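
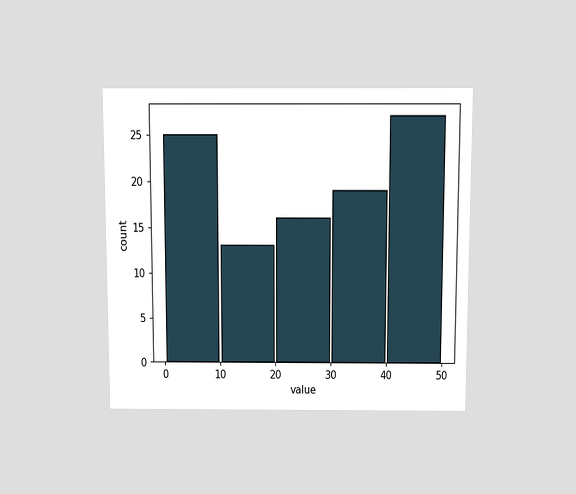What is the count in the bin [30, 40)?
The chart is viewed slightly from above. The [30, 40) bin has height 19.

19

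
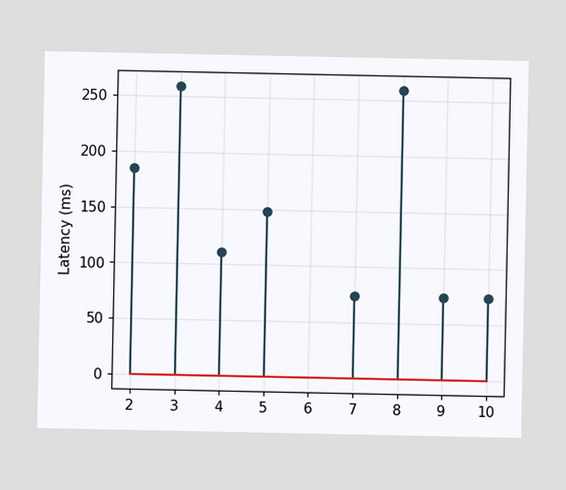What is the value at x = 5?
The stem at x=5 reaches 148ms.

148ms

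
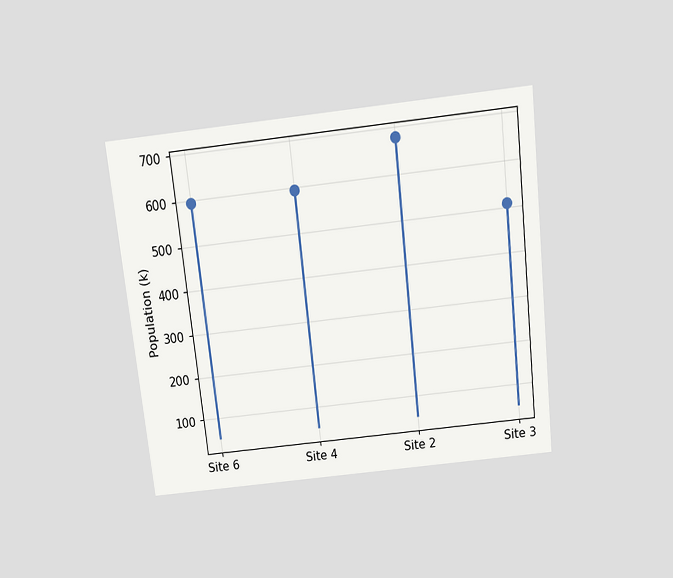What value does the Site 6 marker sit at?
595k

The chart is tilted about 6° counter-clockwise and viewed slightly from above. The Site 6 marker sits at 595k.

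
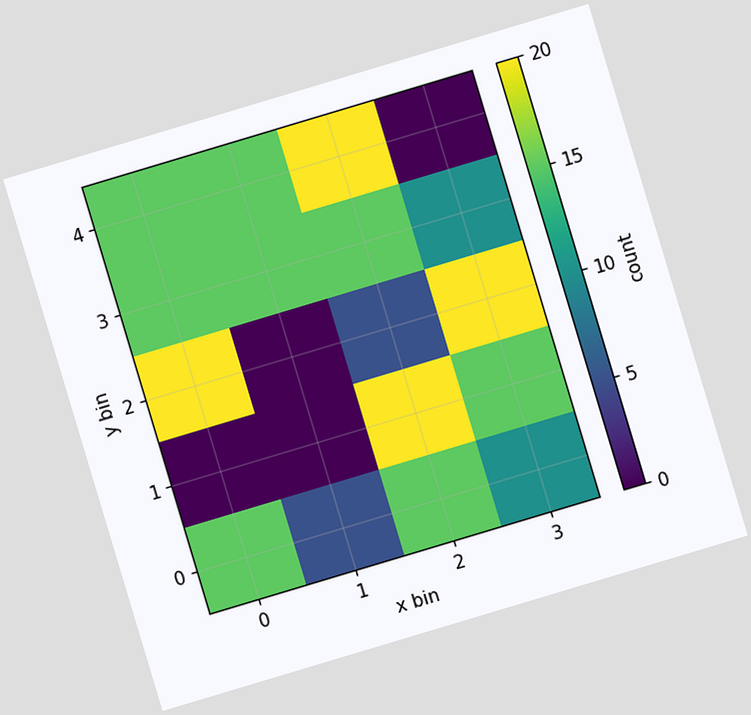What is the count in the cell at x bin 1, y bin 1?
0

The chart is tilted about 17° counter-clockwise. Matching the cell (1, 1) against the colorbar gives 0.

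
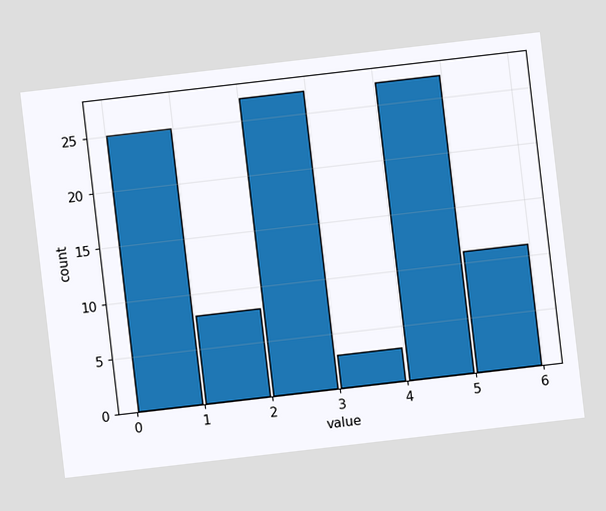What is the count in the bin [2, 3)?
27

The chart is tilted about 7° counter-clockwise. The [2, 3) bin has height 27.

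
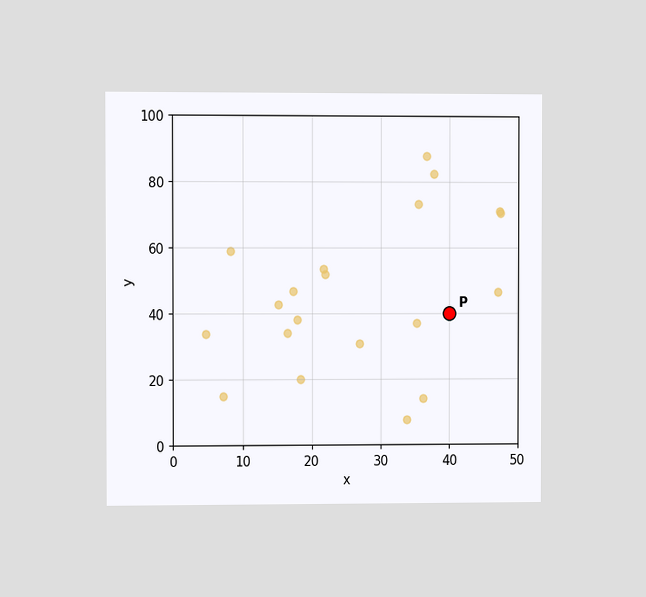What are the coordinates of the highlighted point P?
(40, 40)

The chart is viewed at a slight angle. Following the gridlines from P to each axis, P sits at (40, 40).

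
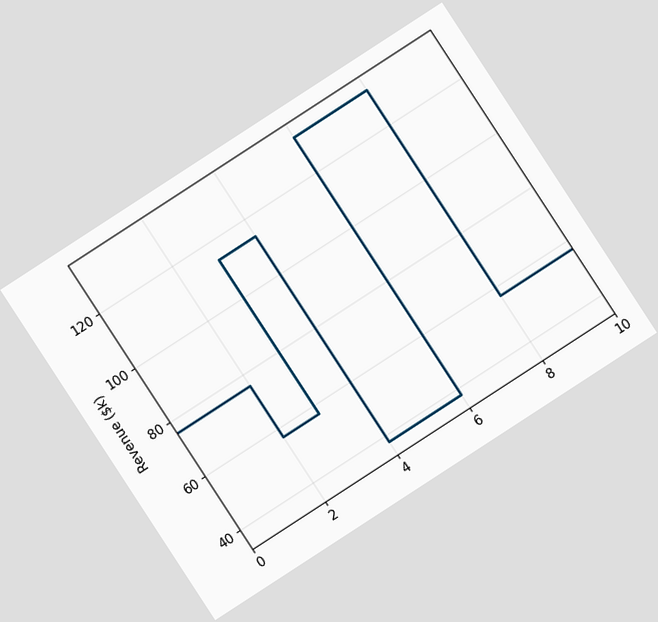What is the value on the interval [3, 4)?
$114k

The chart is tilted about 33° counter-clockwise. On [3, 4) the step sits at $114k.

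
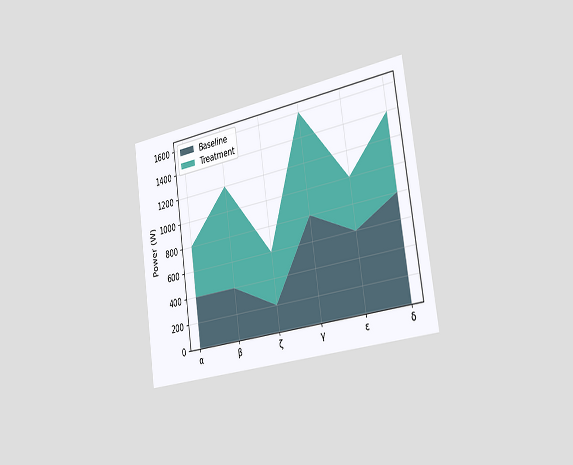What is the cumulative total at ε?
The chart is tilted about 8° counter-clockwise and viewed slightly from the right. The stacked total at ε reaches 1000W.

1000W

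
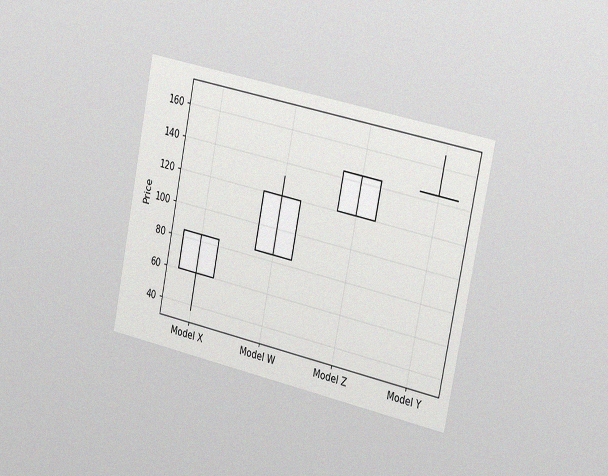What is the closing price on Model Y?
144

The chart is tilted about 12° clockwise and viewed slightly from the right, with some photo noise. The Model Y candle closes at 144.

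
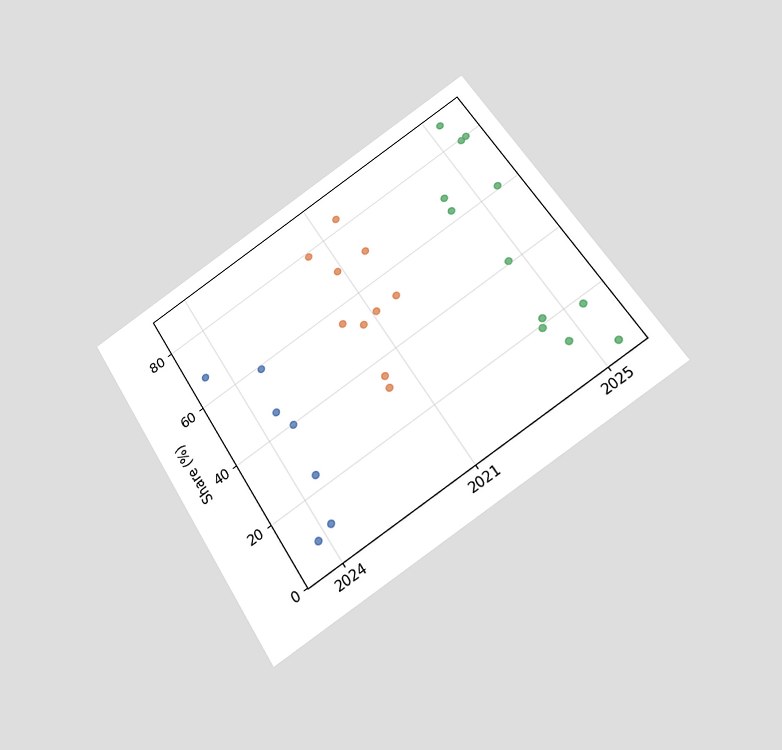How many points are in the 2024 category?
The chart is tilted about 33° counter-clockwise and viewed slightly from below. Counting the markers in the 2024 column gives 7.

7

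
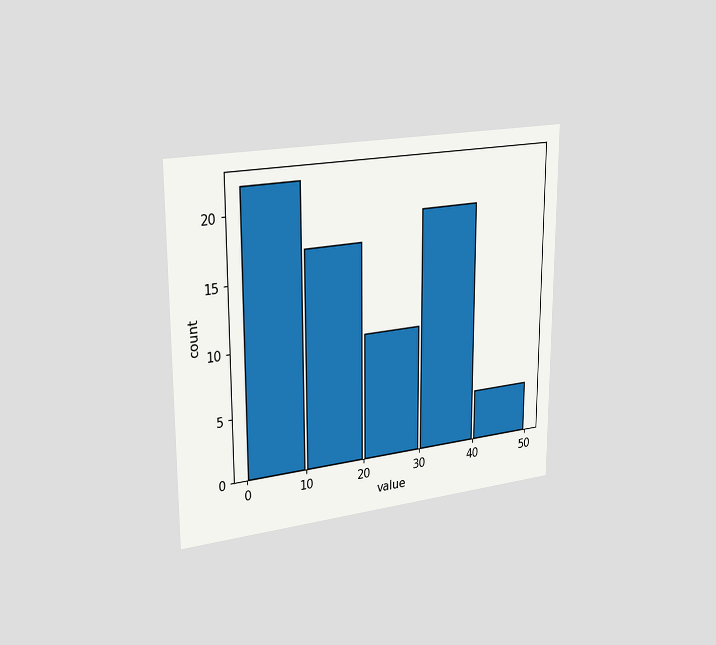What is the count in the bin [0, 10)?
22

The chart is viewed slightly from the left. The [0, 10) bin has height 22.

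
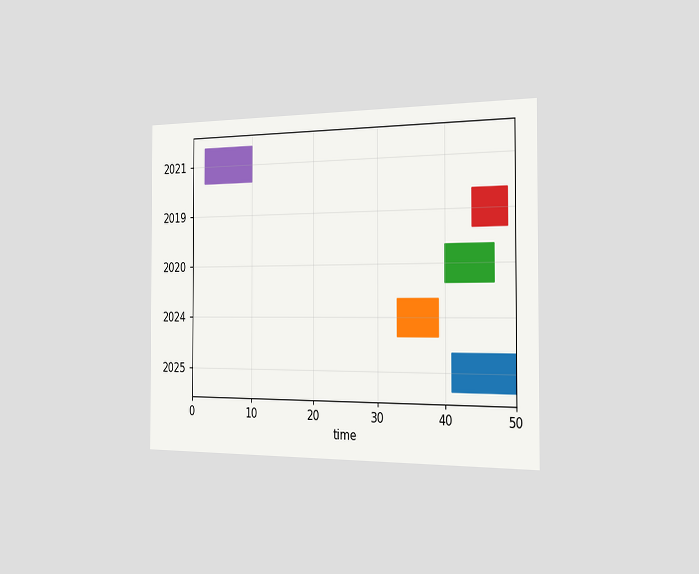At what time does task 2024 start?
33

The chart is viewed slightly from the right. The 2024 bar begins at t=33.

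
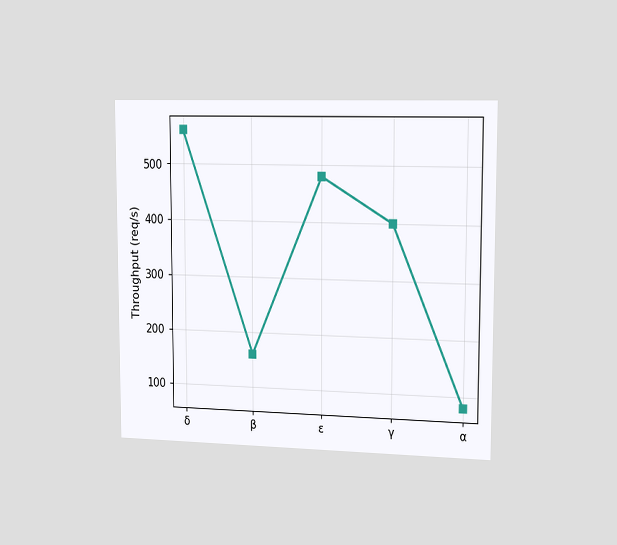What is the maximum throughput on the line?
560req/s

The chart is viewed slightly from the right. The highest point is at δ, and reading across to the y-axis gives 560req/s.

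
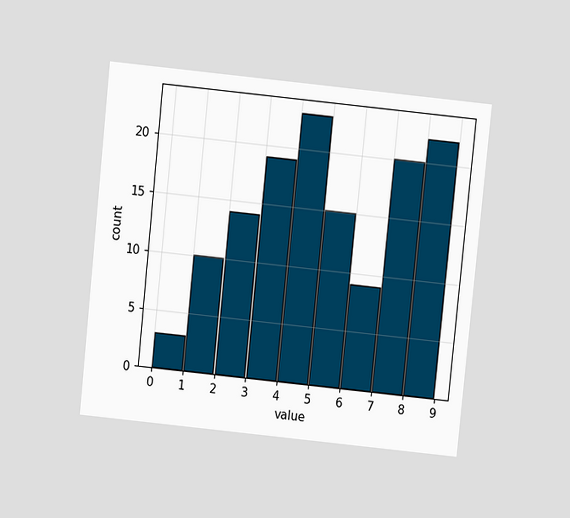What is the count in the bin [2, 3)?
14

The chart is tilted about 6° clockwise and viewed at a slight angle. The [2, 3) bin has height 14.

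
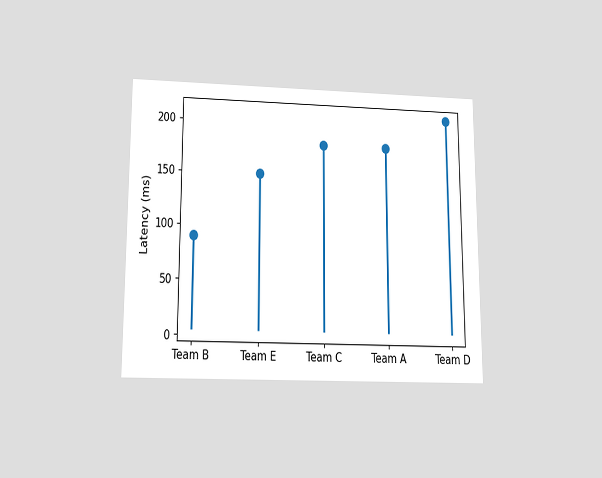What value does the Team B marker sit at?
90ms

The chart is viewed slightly from below. The Team B marker sits at 90ms.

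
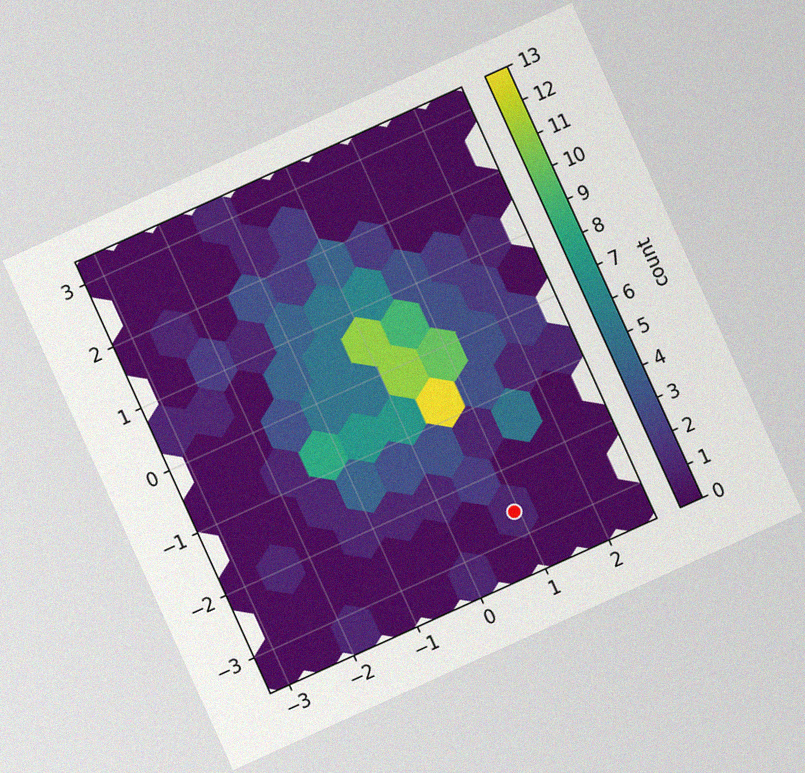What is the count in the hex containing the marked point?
The chart is tilted about 24° counter-clockwise, with some photo noise. The marked hex reads 1 on the colorbar.

1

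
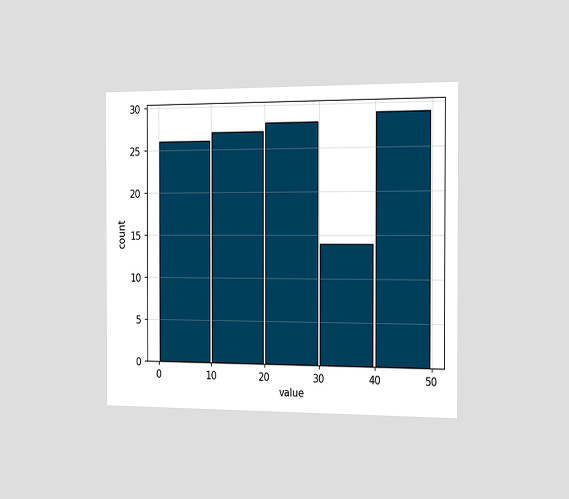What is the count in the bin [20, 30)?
The chart is viewed slightly from the right. The [20, 30) bin has height 28.

28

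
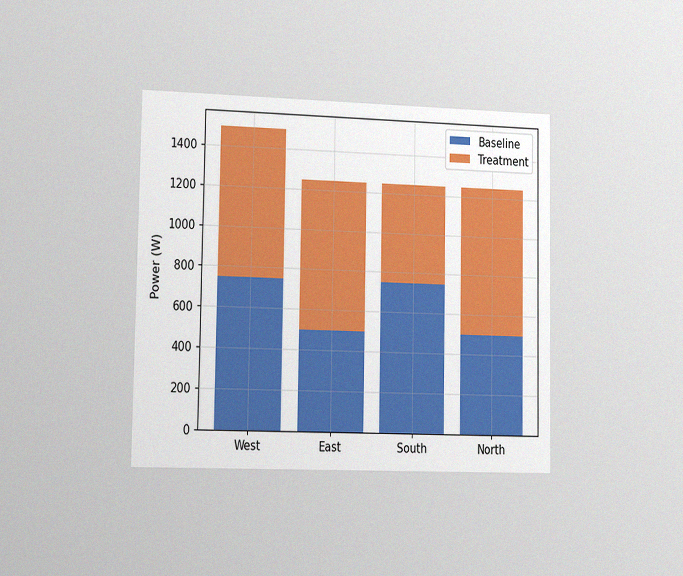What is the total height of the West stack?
1500W

The chart is viewed slightly from the left, with some photo noise. The West stack's top reaches 1500W on the y-axis.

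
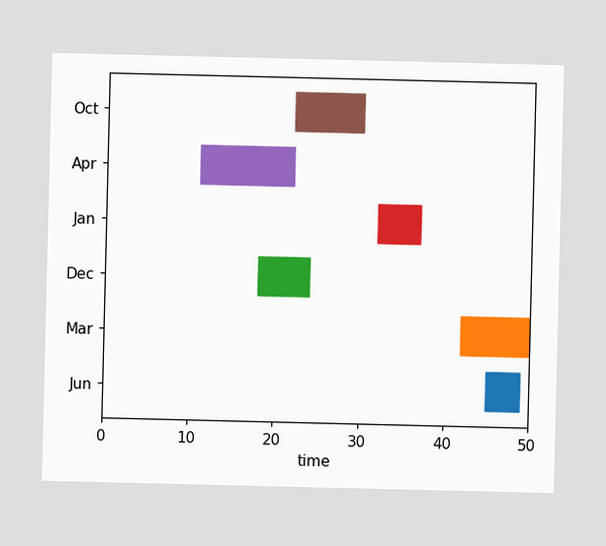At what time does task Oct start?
22

The Oct bar begins at t=22.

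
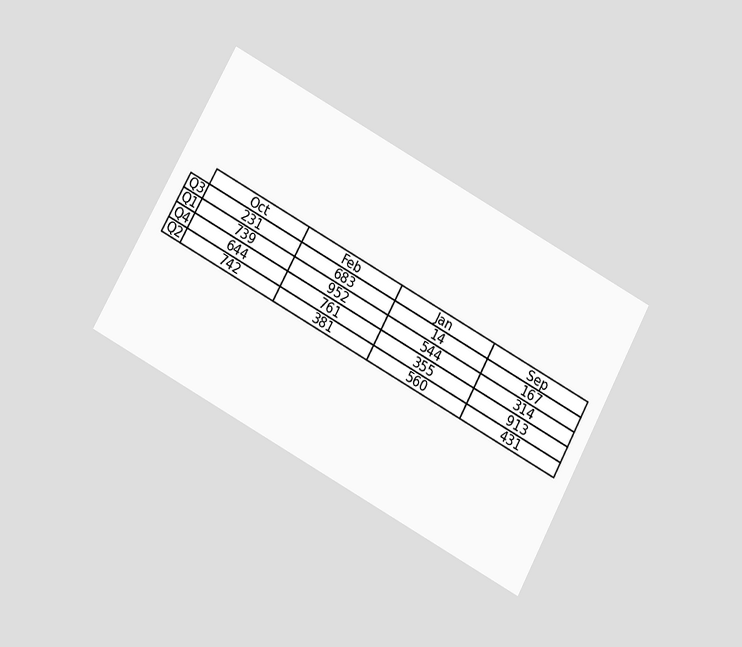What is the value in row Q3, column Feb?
The chart is tilted about 29° clockwise and viewed slightly from below. The (Q3, Feb) cell reads 683.

683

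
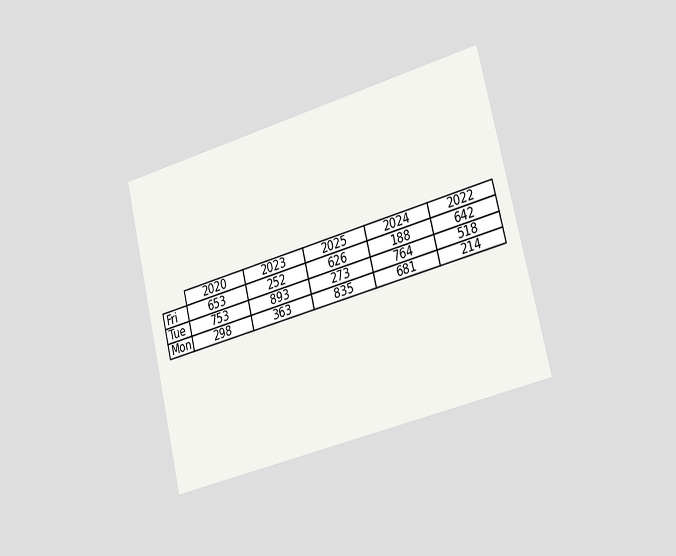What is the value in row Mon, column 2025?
The chart is tilted about 14° counter-clockwise and viewed slightly from the right. The (Mon, 2025) cell reads 835.

835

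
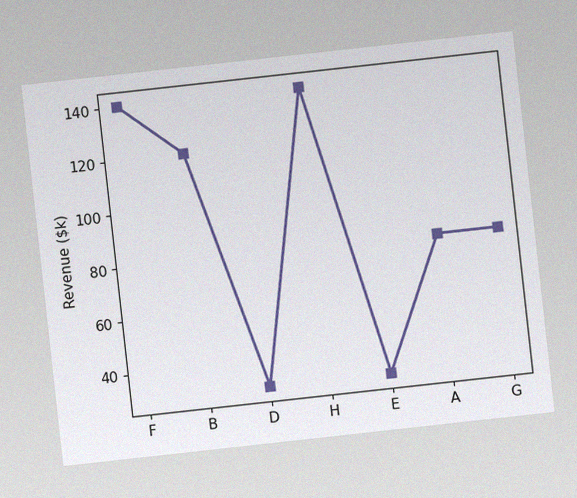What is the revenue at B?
The chart is tilted about 6° counter-clockwise, with some photo noise. At B, the line is at $120k.

$120k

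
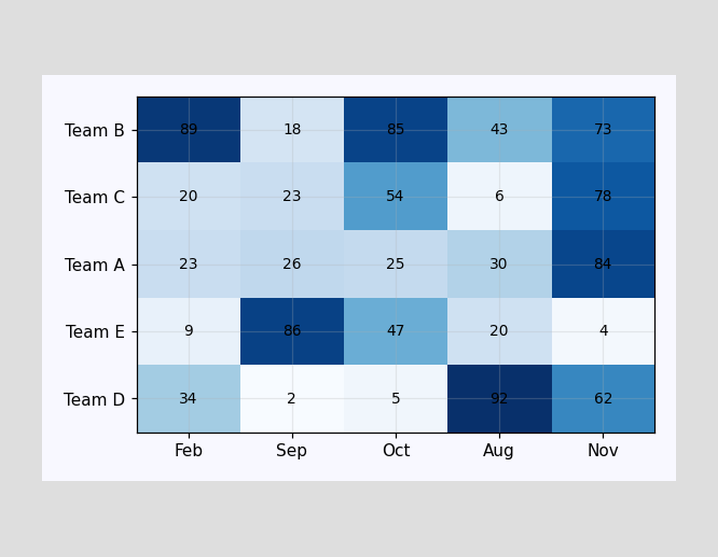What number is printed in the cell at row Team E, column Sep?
86

The (Team E, Sep) cell reads 86.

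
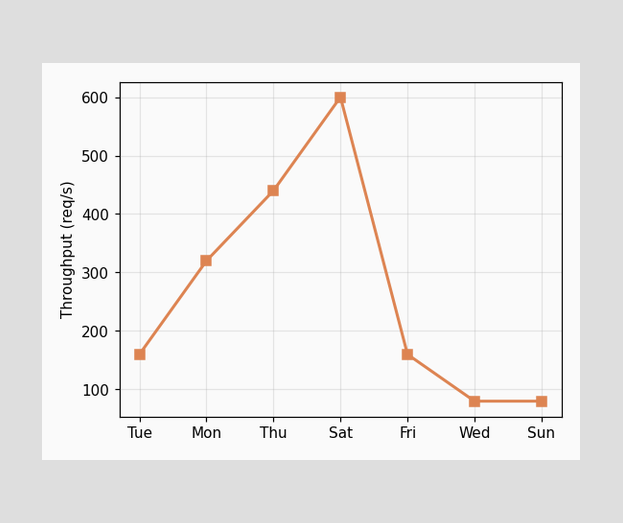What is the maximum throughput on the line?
600req/s

The highest point is at Sat, and reading across to the y-axis gives 600req/s.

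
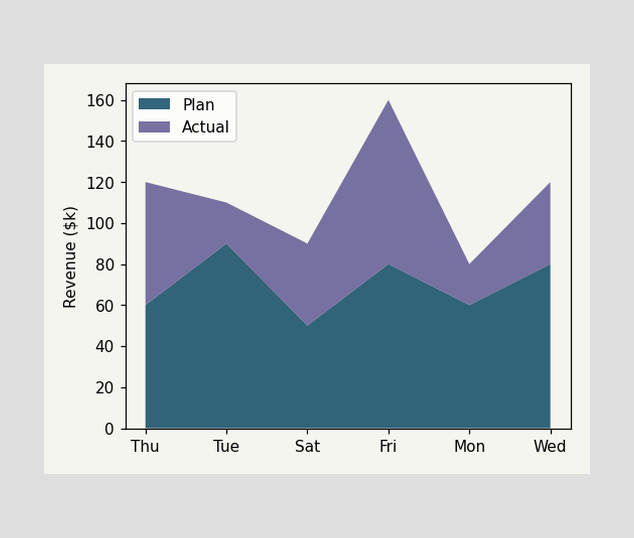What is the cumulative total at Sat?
$90k

The stacked total at Sat reaches $90k.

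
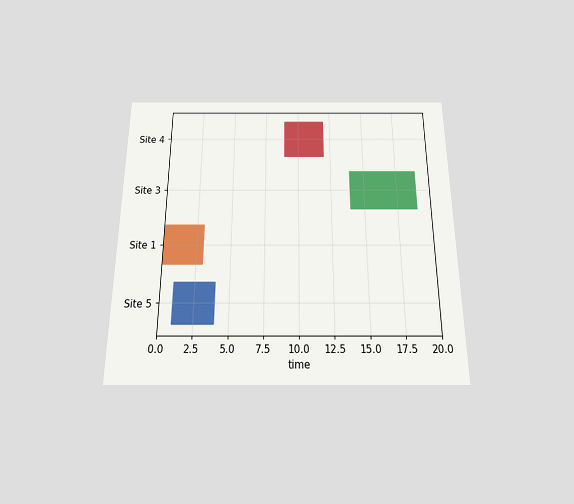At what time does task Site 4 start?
9

The chart is viewed slightly from below. The Site 4 bar begins at t=9.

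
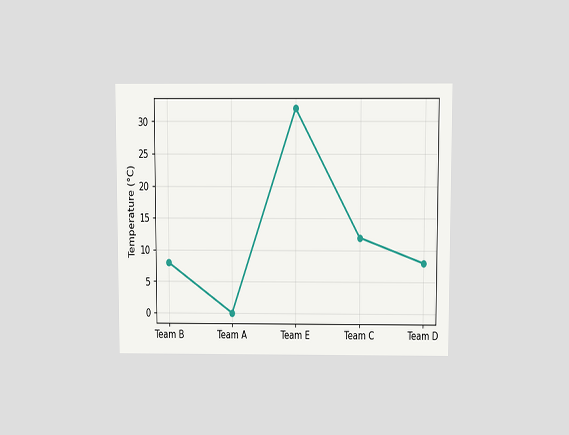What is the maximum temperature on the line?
The chart is viewed slightly from above. The highest point is at Team E, and reading across to the y-axis gives 32°C.

32°C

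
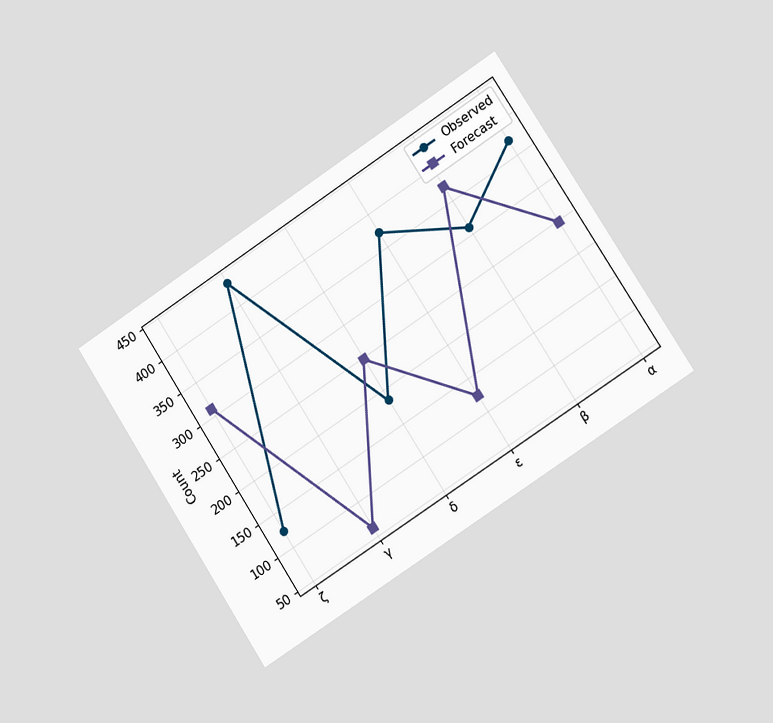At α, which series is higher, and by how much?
Observed, by 124

The chart is tilted about 33° counter-clockwise and viewed slightly from the right. At α, Observed sits above the other line by 124.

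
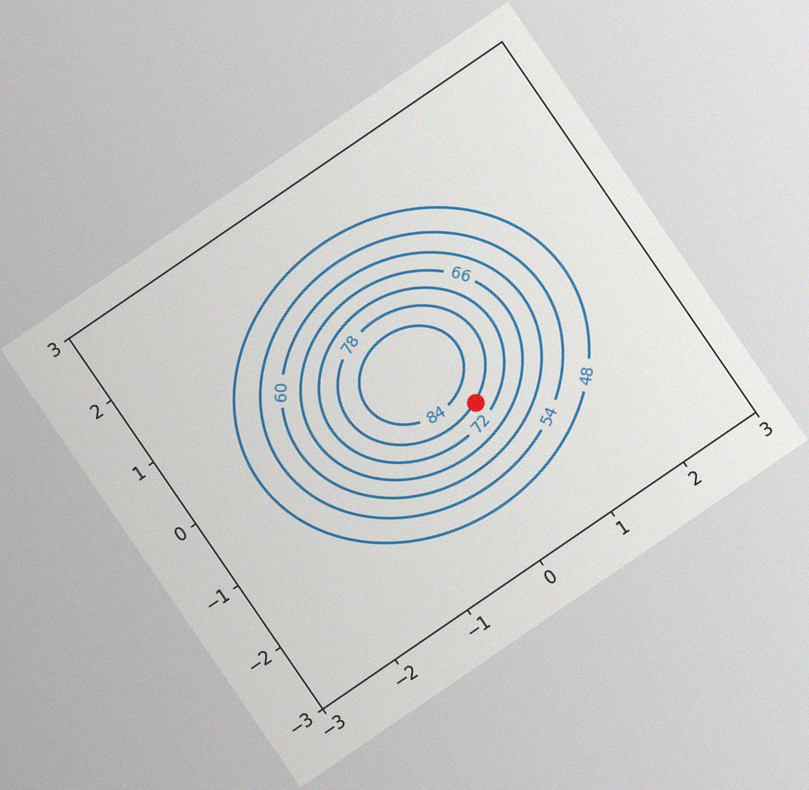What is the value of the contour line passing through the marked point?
The chart is tilted about 34° counter-clockwise, with some photo noise. The marked point sits on the contour labelled 78.

78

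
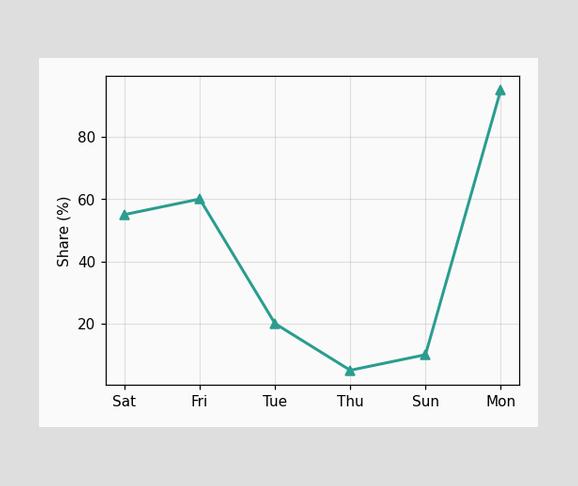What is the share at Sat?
At Sat, the line is at 55%.

55%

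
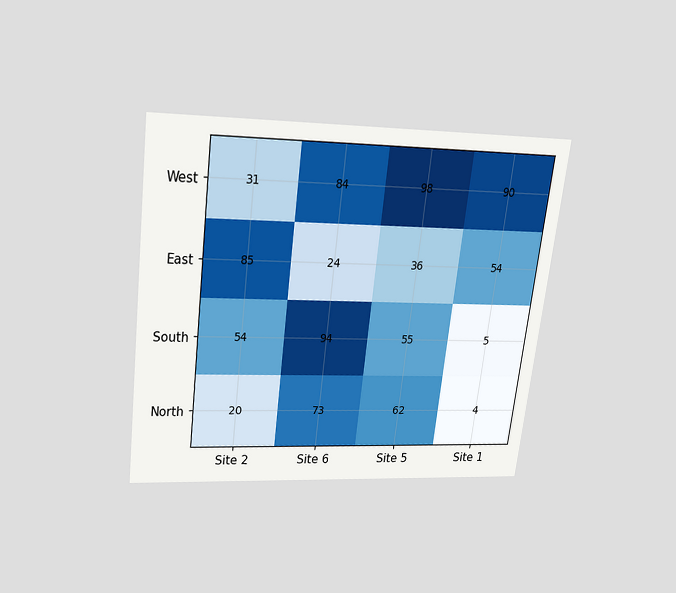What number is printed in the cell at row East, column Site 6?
The chart is tilted about 7° clockwise and viewed slightly from above. The (East, Site 6) cell reads 24.

24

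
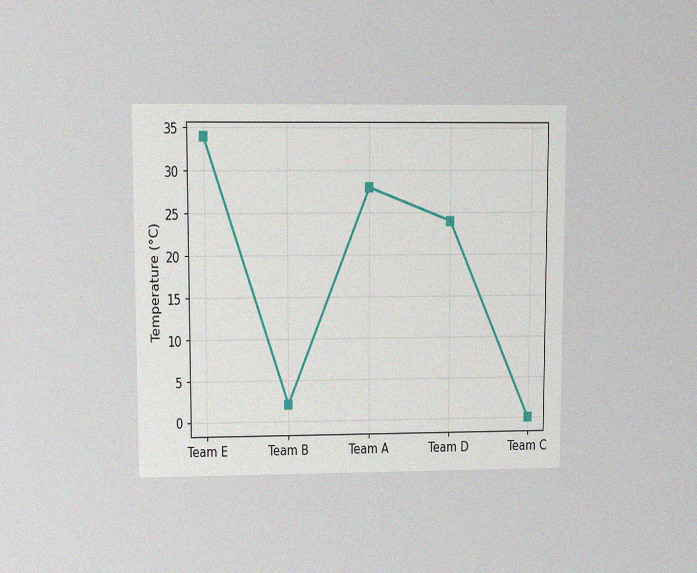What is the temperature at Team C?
The chart is viewed at a slight angle, with some photo noise. At Team C, the line is at 0°C.

0°C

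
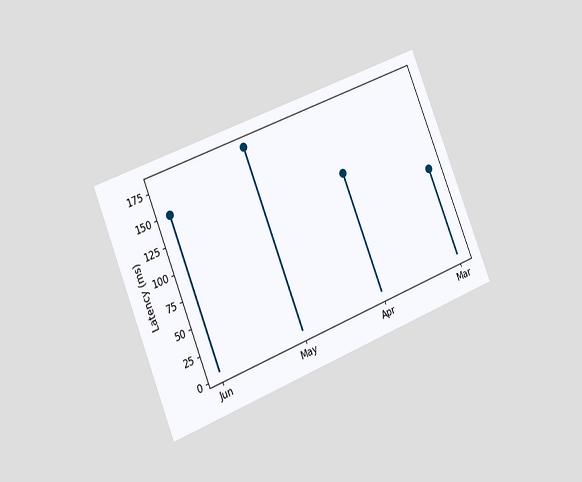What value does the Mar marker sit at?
The chart is tilted about 22° counter-clockwise and viewed slightly from the left. The Mar marker sits at 90ms.

90ms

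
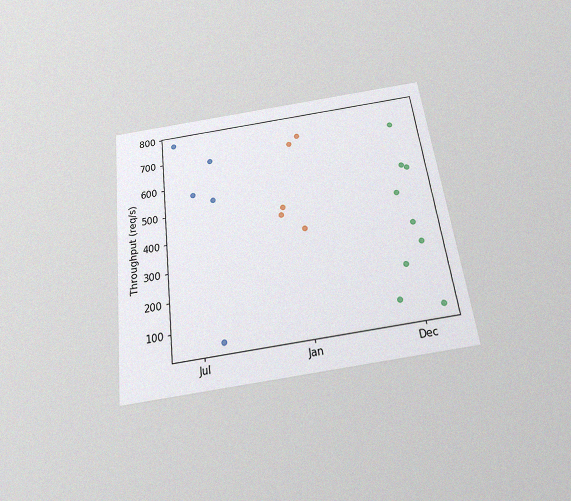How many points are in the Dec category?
The chart is tilted about 7° counter-clockwise and viewed slightly from below, with some photo noise. Counting the markers in the Dec column gives 9.

9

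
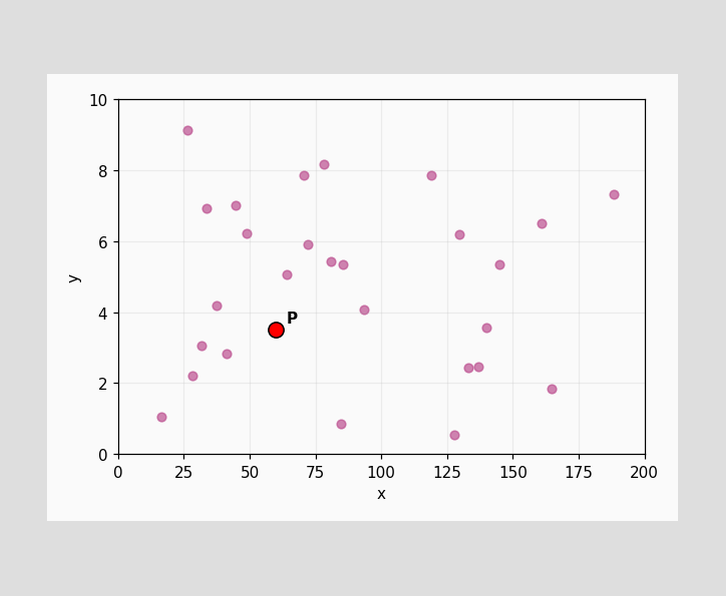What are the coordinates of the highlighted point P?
Following the gridlines from P to each axis, P sits at (60, 3.5).

(60, 3.5)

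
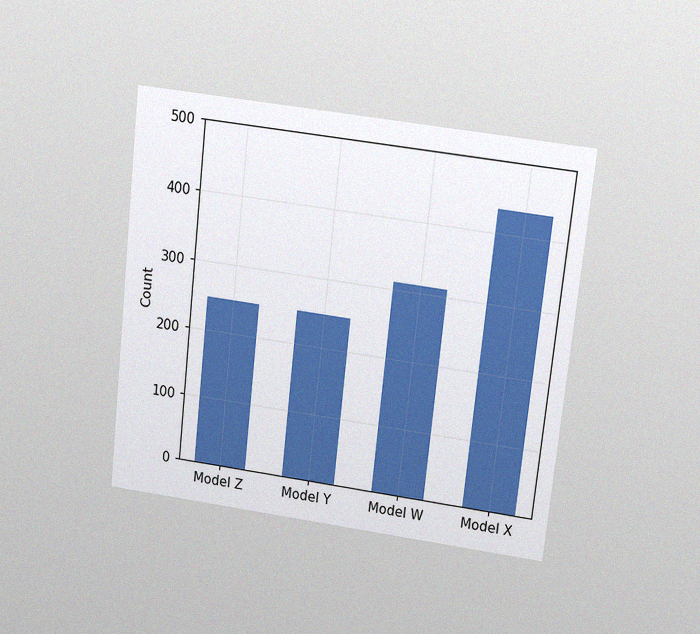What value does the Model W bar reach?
The chart is tilted about 6° clockwise and viewed slightly from above, with some photo noise. Reading along the chart's y-axis, the Model W bar reaches 310.

310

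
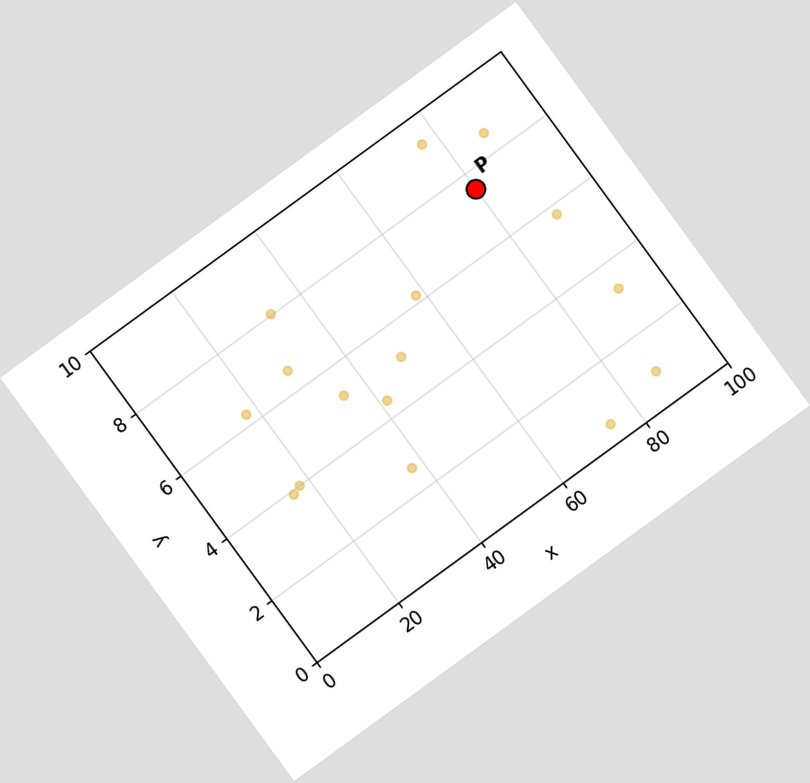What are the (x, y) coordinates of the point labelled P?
(80, 7.5)

The chart is tilted about 36° counter-clockwise. Following the gridlines from P to each axis, P sits at (80, 7.5).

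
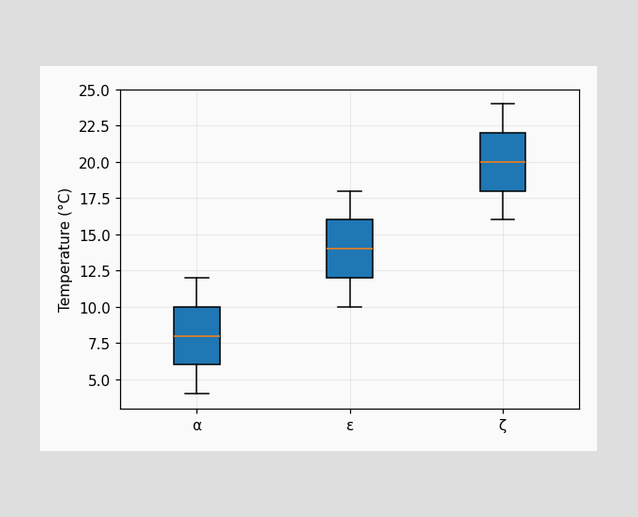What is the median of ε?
14°C

The median line in the ε box sits at 14°C.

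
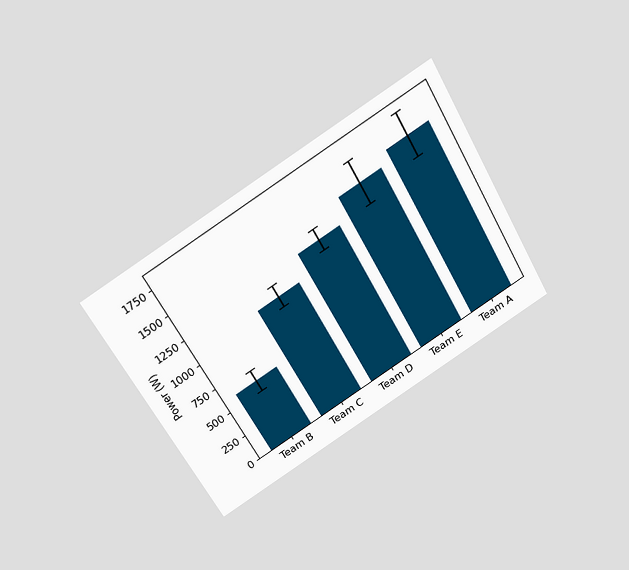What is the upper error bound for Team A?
1800W

The chart is tilted about 30° counter-clockwise and viewed slightly from above. The Team A bar's upper whisker reaches 1800W.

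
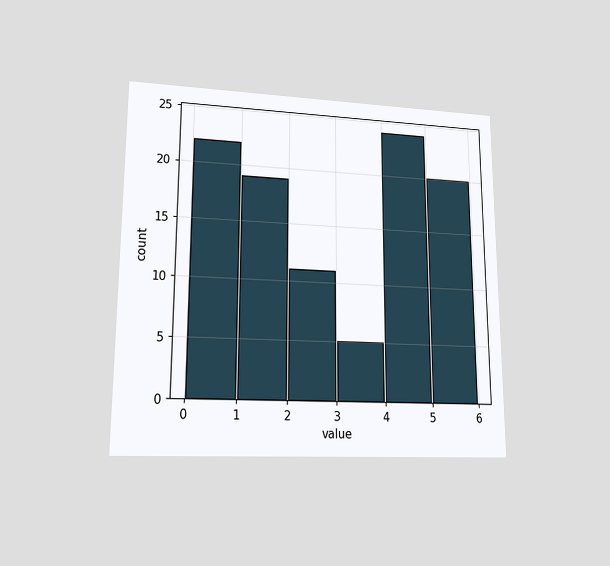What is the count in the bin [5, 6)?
20

The chart is viewed at a slight angle. The [5, 6) bin has height 20.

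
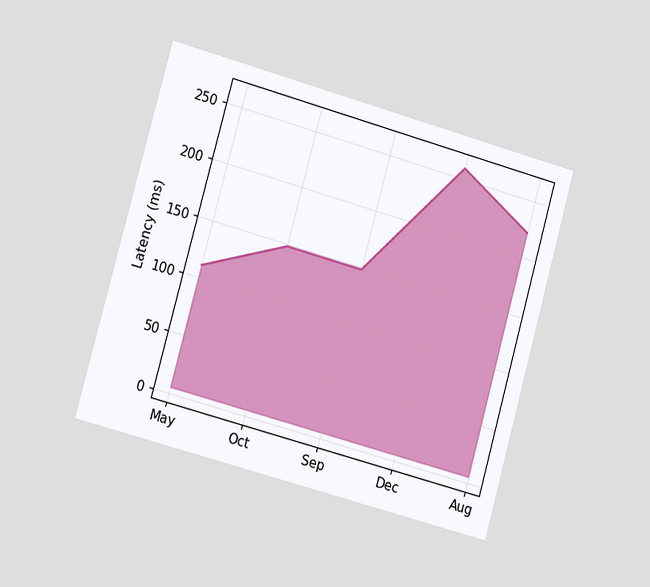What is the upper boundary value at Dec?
The chart is tilted about 15° clockwise and viewed slightly from the left. At Dec the upper boundary is at 259ms.

259ms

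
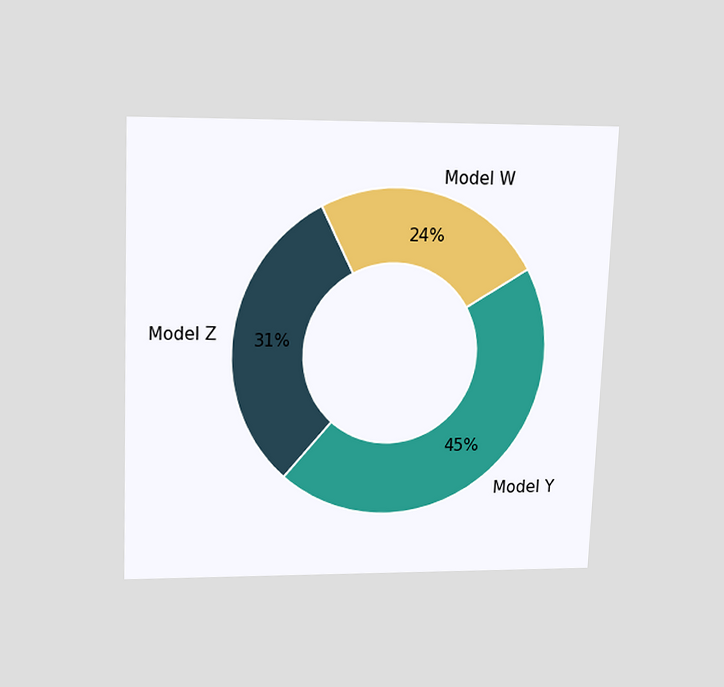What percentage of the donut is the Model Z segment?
31%

The chart is tilted about 2° clockwise and viewed slightly from above. The Model Z segment takes up 31% of the ring.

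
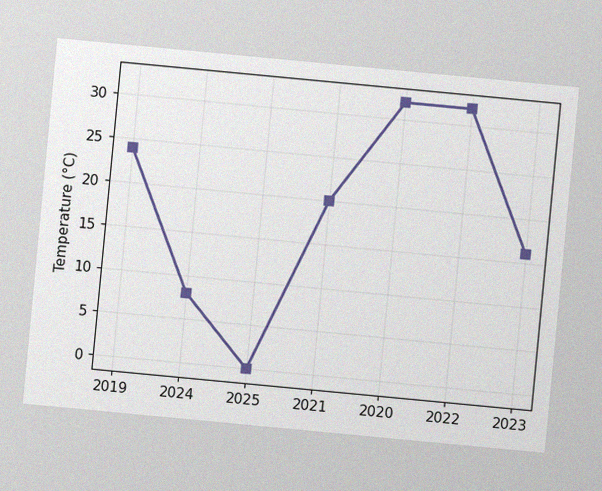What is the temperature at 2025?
The chart is tilted about 5° clockwise, with some photo noise. At 2025, the line is at 0°C.

0°C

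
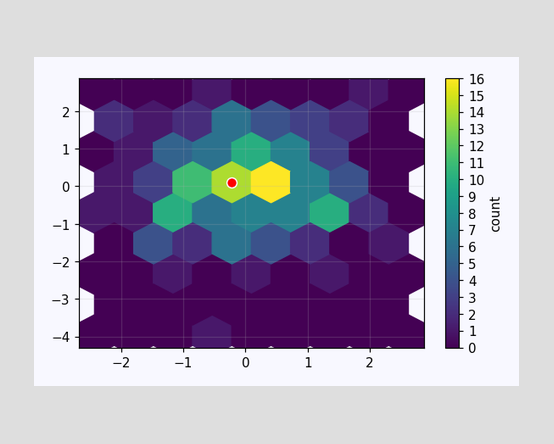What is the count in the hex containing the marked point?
14

The marked hex reads 14 on the colorbar.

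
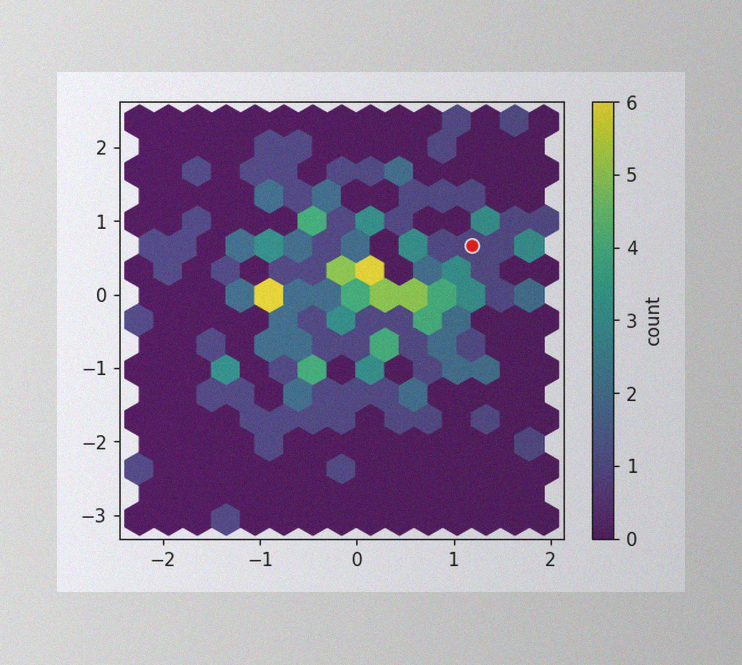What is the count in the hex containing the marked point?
The image has some photo noise and uneven lighting. The marked hex reads 1 on the colorbar.

1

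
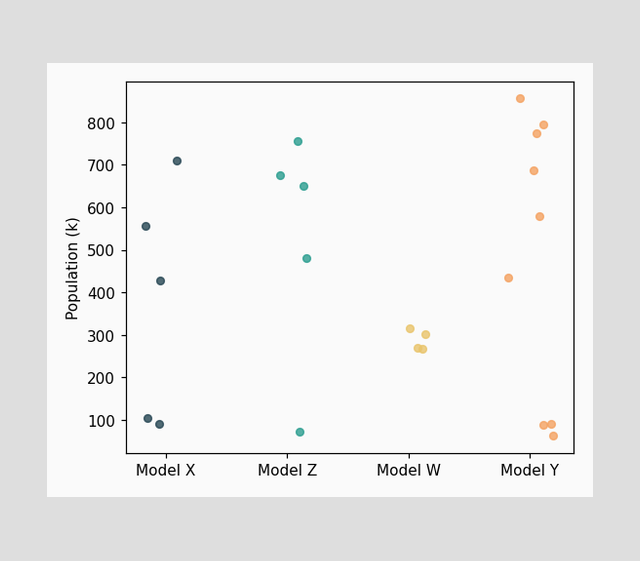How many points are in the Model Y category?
9

Counting the markers in the Model Y column gives 9.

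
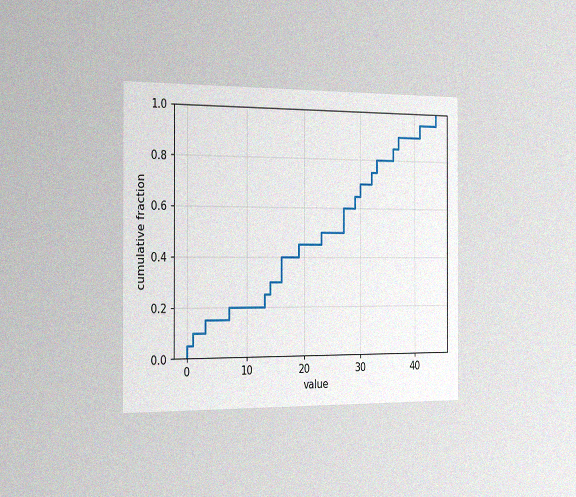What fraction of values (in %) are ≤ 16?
The chart is viewed slightly from the left, with some photo noise. At x=16 the ECDF step is at 40%.

40%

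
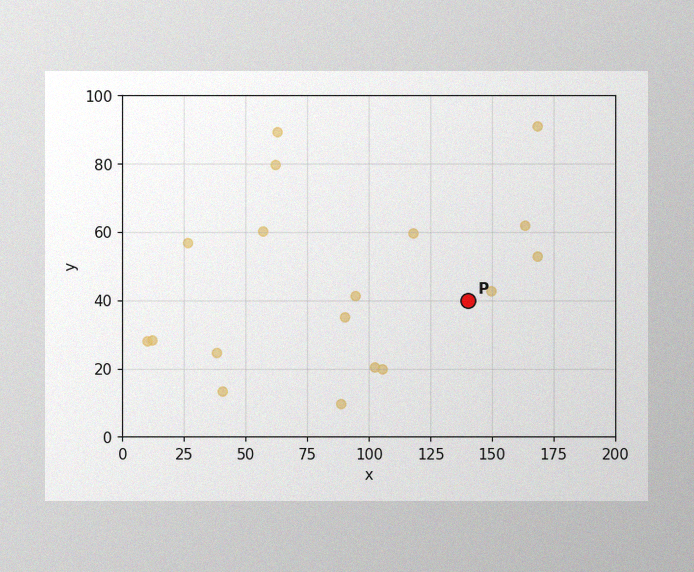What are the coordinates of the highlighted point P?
(140, 40)

The image has some photo noise and uneven lighting. Following the gridlines from P to each axis, P sits at (140, 40).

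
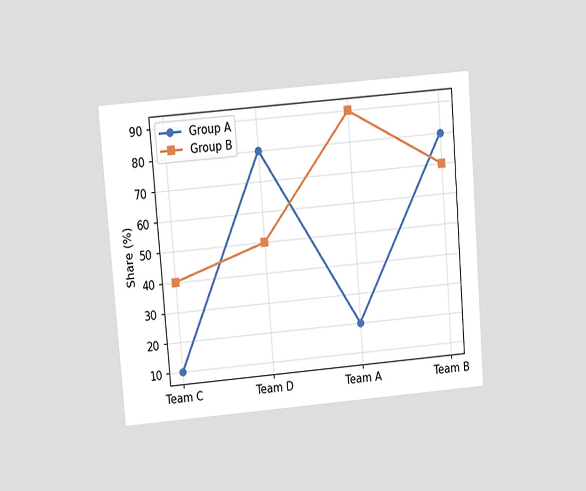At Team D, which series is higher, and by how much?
Group A, by 30%

The chart is tilted about 5° counter-clockwise and viewed slightly from above. At Team D, Group A sits above the other line by 30%.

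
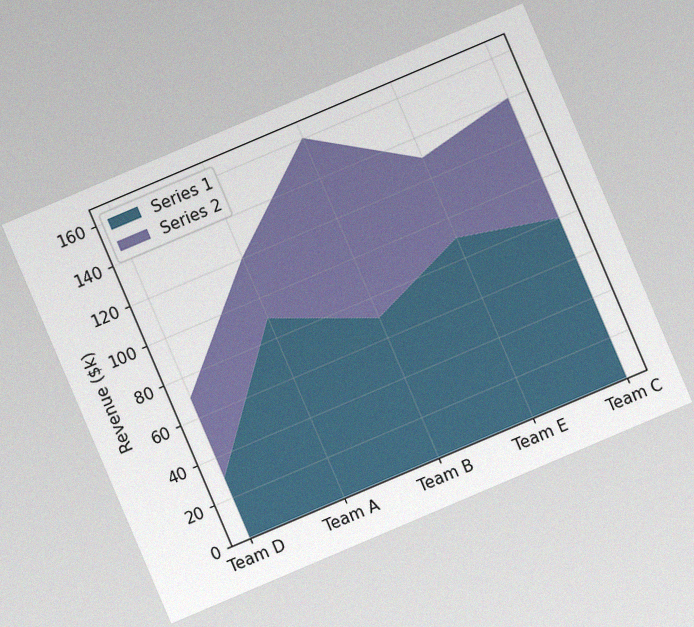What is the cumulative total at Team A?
The chart is tilted about 23° counter-clockwise, with some photo noise. The stacked total at Team A reaches $120k.

$120k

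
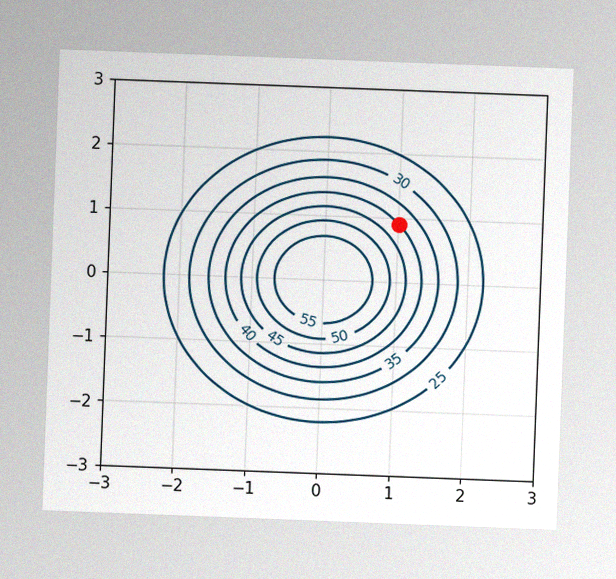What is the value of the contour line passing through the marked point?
40

The chart is tilted about 2° clockwise, with some photo noise. The marked point sits on the contour labelled 40.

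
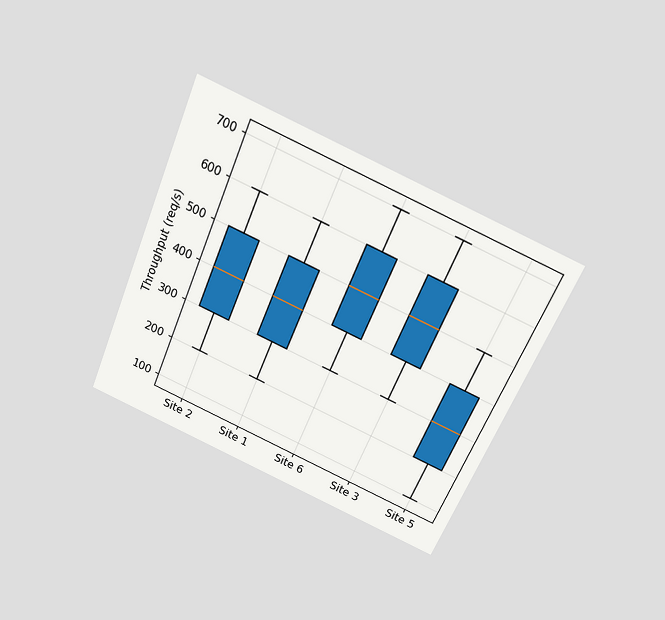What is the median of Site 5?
300req/s

The chart is tilted about 23° clockwise and viewed slightly from above. The median line in the Site 5 box sits at 300req/s.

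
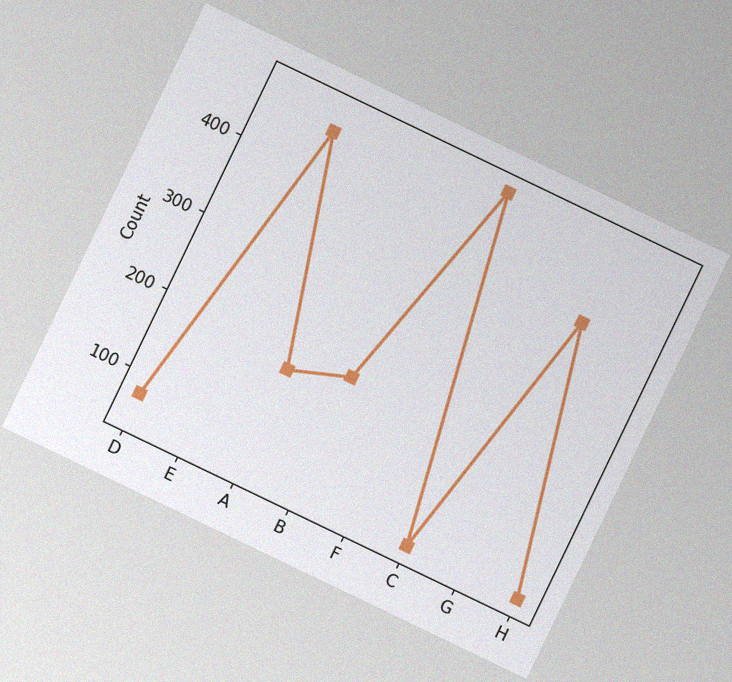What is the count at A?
175

The chart is tilted about 26° clockwise, with some photo noise. At A, the line is at 175.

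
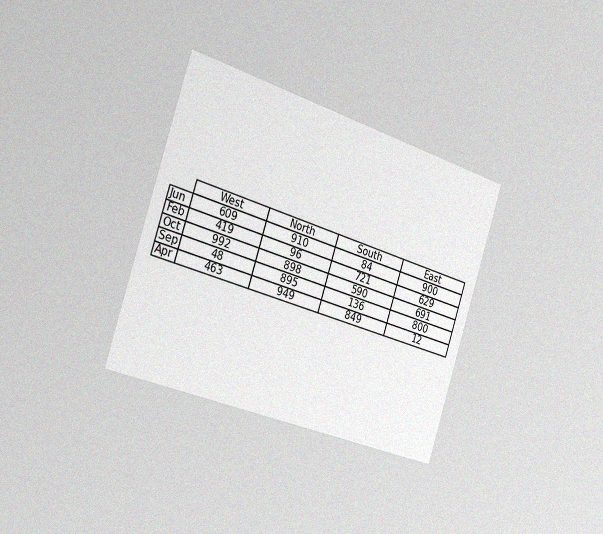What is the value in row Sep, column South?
The chart is tilted about 18° clockwise and viewed slightly from the left, with some photo noise. The (Sep, South) cell reads 136.

136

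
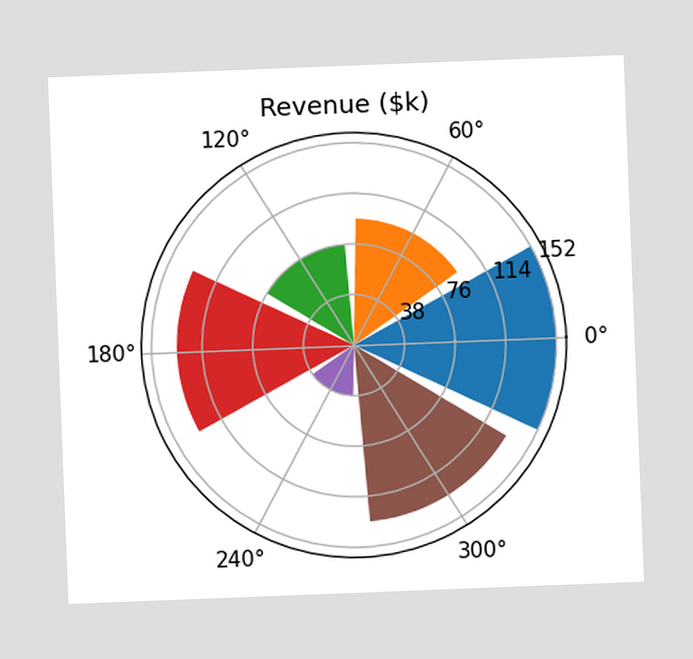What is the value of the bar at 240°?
$38k

The chart is tilted about 2° counter-clockwise. The bar at 240° reaches $38k on the radial axis.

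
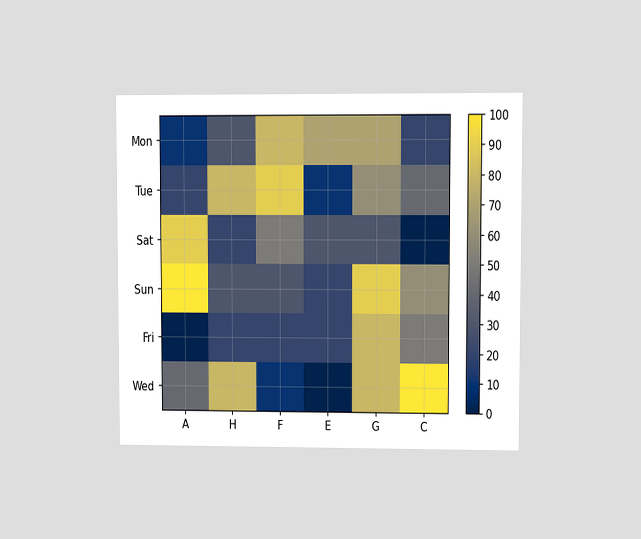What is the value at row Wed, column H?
80

The chart is viewed at a slight angle. Matching cell (Wed, H) against the colorbar gives 80.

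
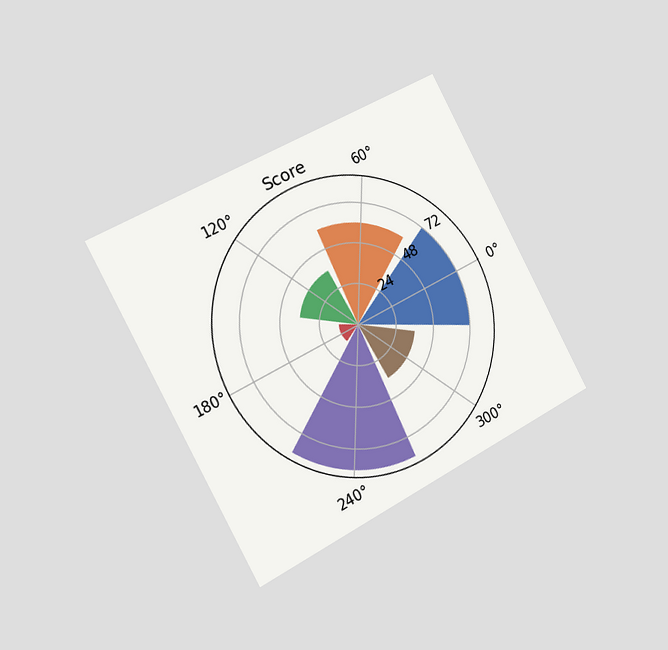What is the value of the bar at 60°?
The chart is tilted about 28° counter-clockwise and viewed slightly from the left. The bar at 60° reaches 60 on the radial axis.

60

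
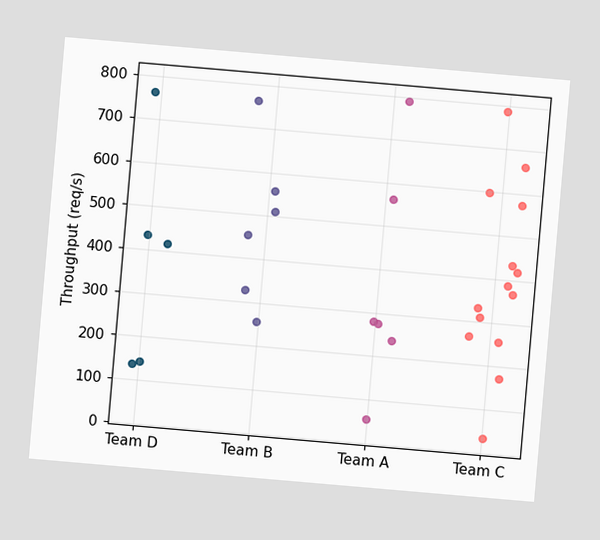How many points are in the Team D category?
5

The chart is tilted about 5° clockwise. Counting the markers in the Team D column gives 5.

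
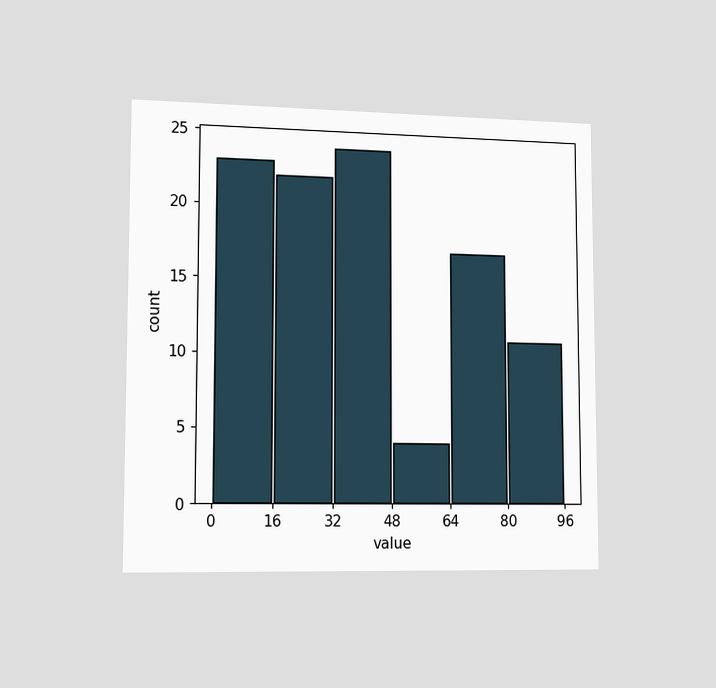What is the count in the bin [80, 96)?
11

The chart is viewed slightly from the left. The [80, 96) bin has height 11.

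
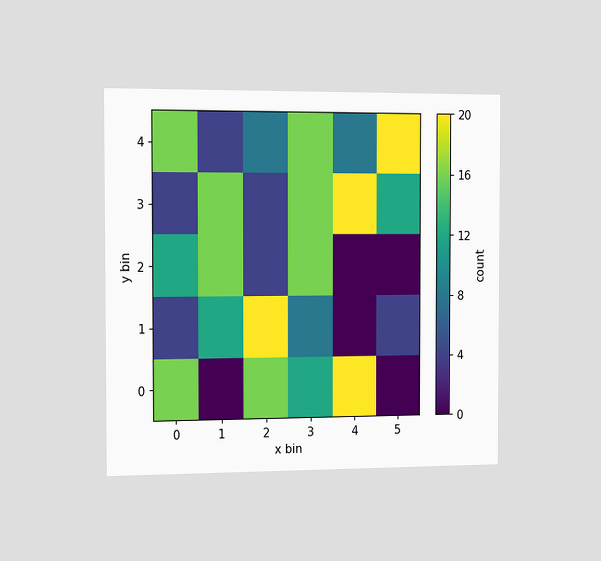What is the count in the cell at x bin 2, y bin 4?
The chart is viewed slightly from the left. Matching the cell (2, 4) against the colorbar gives 8.

8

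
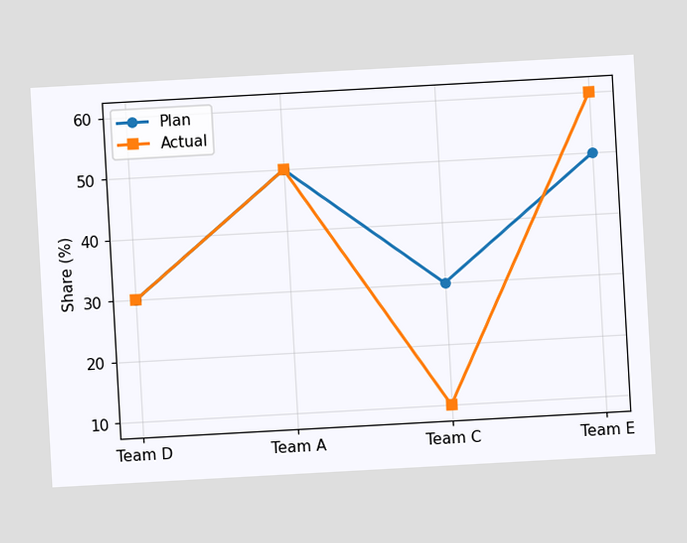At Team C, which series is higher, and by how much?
Plan, by 20%

The chart is tilted about 3° counter-clockwise. At Team C, Plan sits above the other line by 20%.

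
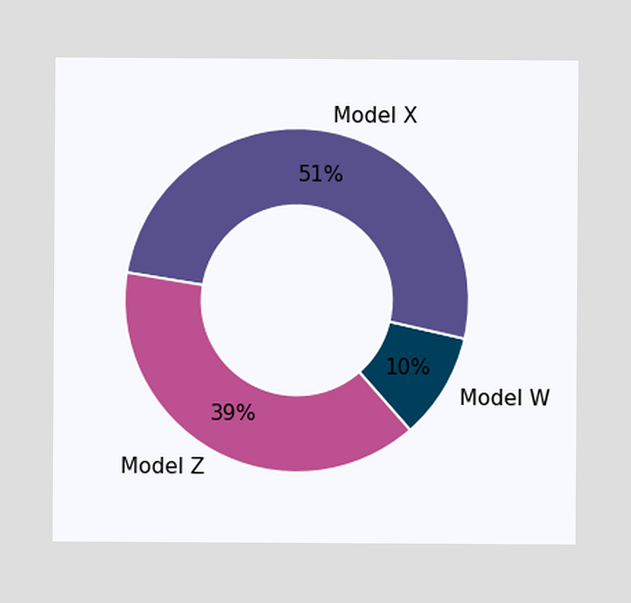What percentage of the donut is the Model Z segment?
The Model Z segment takes up 39% of the ring.

39%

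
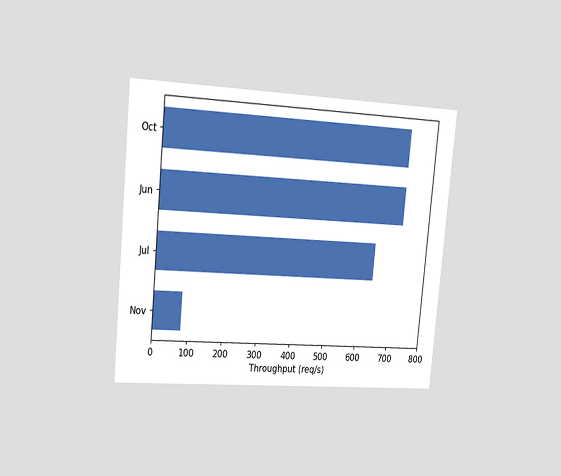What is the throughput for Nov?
80req/s

The chart is tilted about 5° clockwise and viewed slightly from the left. Reading along the chart's x-axis, the Nov bar reaches 80req/s.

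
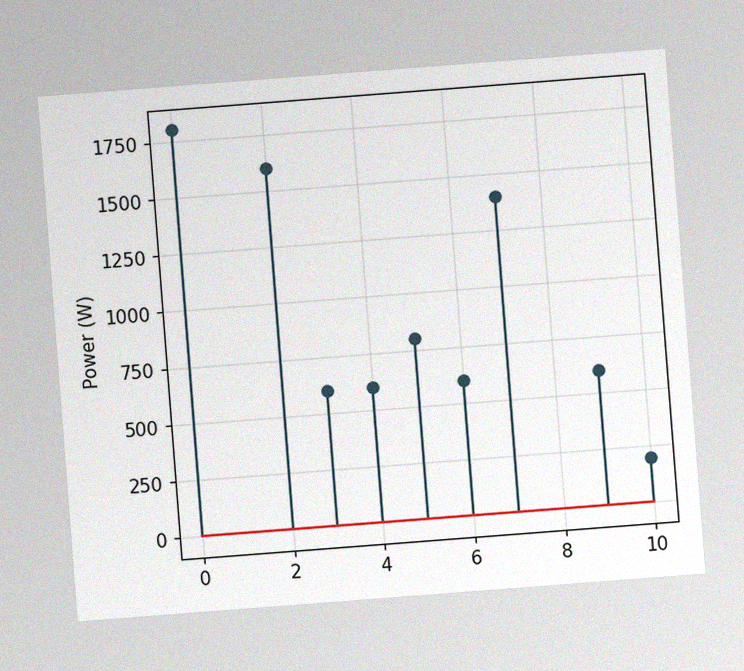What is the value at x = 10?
200W

The chart is tilted about 4° counter-clockwise, with some photo noise. The stem at x=10 reaches 200W.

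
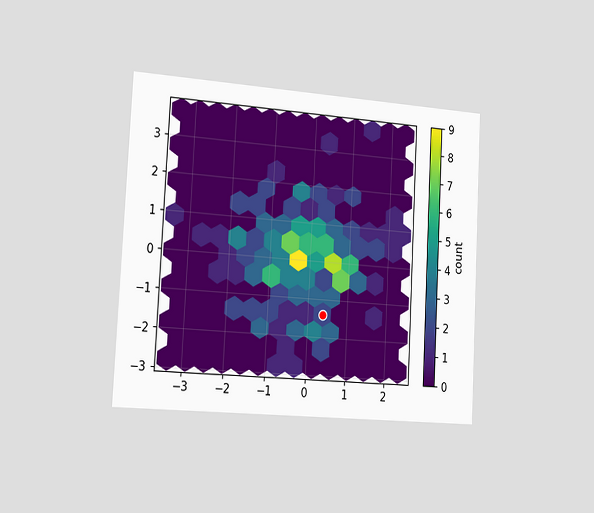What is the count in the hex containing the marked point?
2

The chart is tilted about 3° clockwise and viewed slightly from the left. The marked hex reads 2 on the colorbar.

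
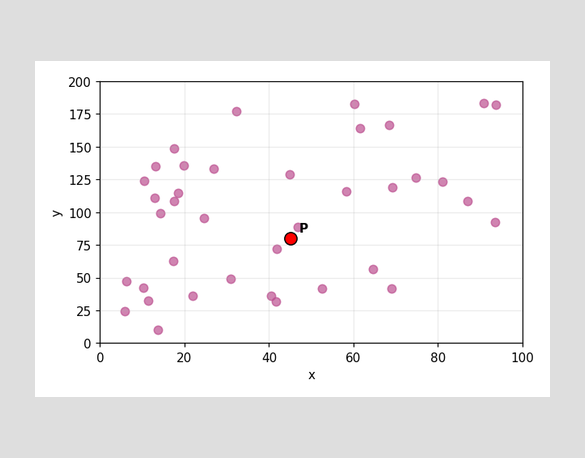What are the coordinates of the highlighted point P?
Following the gridlines from P to each axis, P sits at (45, 80).

(45, 80)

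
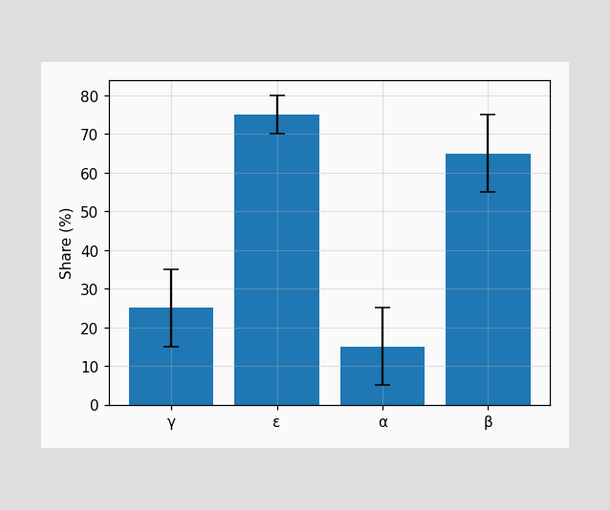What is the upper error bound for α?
25%

The α bar's upper whisker reaches 25%.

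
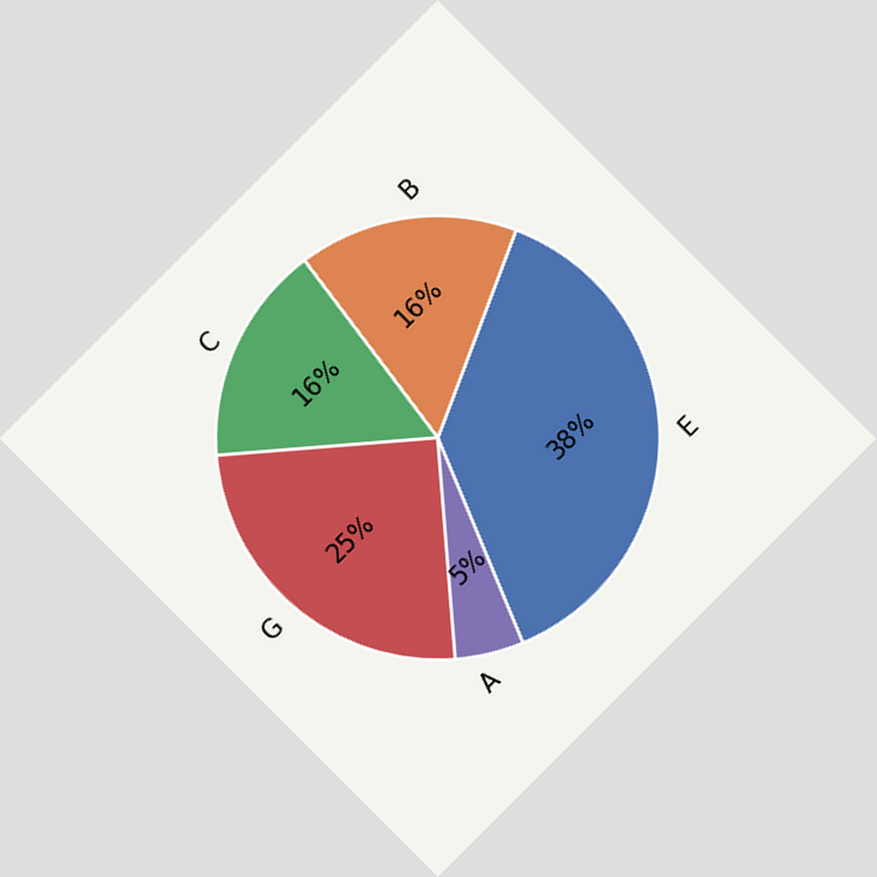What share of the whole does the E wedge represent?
38%

The chart is tilted about 45° counter-clockwise. The E slice takes up 38% of the pie.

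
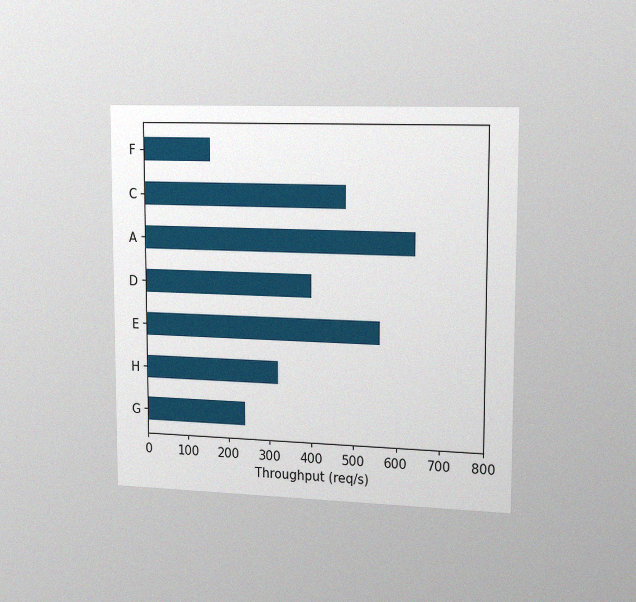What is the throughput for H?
The chart is viewed slightly from the right, with some photo noise. Reading along the chart's x-axis, the H bar reaches 320req/s.

320req/s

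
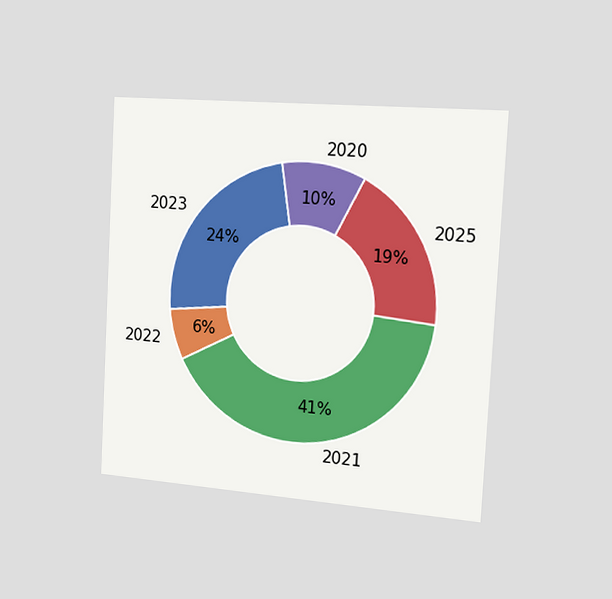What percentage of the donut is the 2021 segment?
The chart is tilted about 3° clockwise and viewed slightly from the right. The 2021 segment takes up 41% of the ring.

41%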